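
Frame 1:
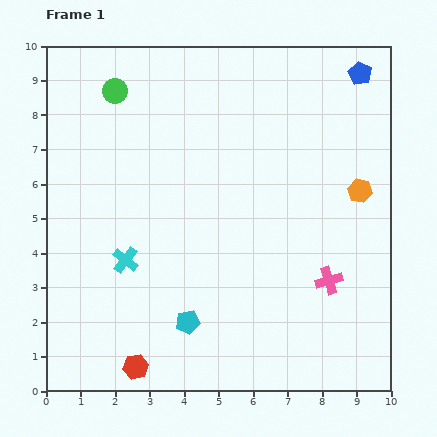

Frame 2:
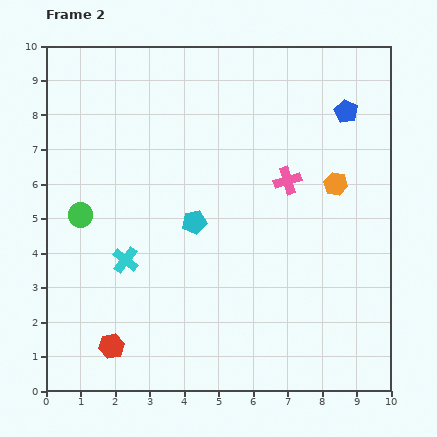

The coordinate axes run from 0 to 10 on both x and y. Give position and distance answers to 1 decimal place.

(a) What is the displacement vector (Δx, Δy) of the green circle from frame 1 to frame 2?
(-1.0, -3.6)

The green circle was at (2.0, 8.7) in frame 1 and (1.0, 5.1) in frame 2.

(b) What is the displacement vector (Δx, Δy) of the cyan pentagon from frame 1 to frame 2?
(0.2, 2.9)

The cyan pentagon was at (4.1, 2.0) in frame 1 and (4.3, 4.9) in frame 2.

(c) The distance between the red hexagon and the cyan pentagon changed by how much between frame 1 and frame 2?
+2.3

Distance in frame 1: 2.0. Distance in frame 2: 4.3.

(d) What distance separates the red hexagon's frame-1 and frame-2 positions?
0.9

The red hexagon moved from (2.6, 0.7) to (1.9, 1.3), a distance of √(0.7² + 0.6²) ≈ 0.9.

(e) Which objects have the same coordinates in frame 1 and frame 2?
the cyan cross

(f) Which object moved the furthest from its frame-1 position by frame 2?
the green circle

(moved 3.7; next 3.1)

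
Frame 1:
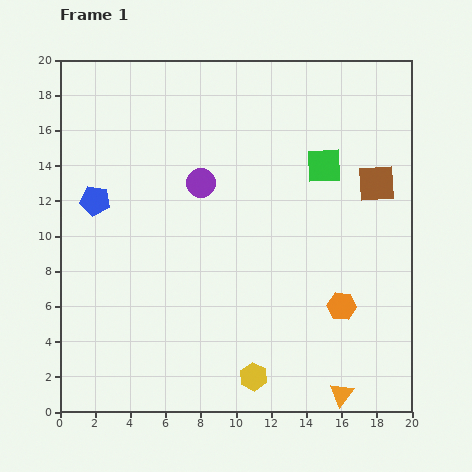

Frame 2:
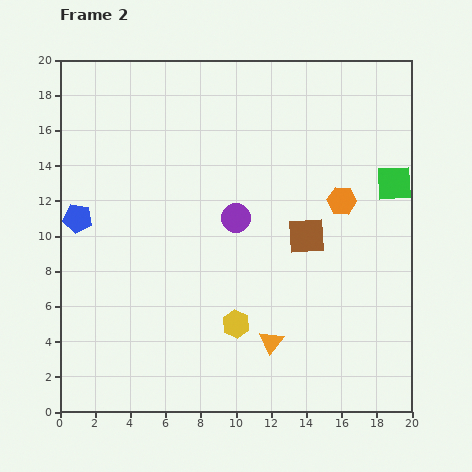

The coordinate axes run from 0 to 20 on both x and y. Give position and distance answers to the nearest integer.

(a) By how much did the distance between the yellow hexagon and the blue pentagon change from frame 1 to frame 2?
-2

Distance in frame 1: 13. Distance in frame 2: 11.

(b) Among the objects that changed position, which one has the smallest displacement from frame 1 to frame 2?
the blue pentagon

(moved 1)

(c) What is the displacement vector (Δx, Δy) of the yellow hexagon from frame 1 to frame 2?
(-1, 3)

The yellow hexagon was at (11, 2) in frame 1 and (10, 5) in frame 2.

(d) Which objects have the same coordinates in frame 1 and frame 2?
none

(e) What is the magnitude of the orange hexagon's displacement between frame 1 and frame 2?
6

The orange hexagon moved from (16, 6) to (16, 12), a distance of √(0² + 6²) ≈ 6.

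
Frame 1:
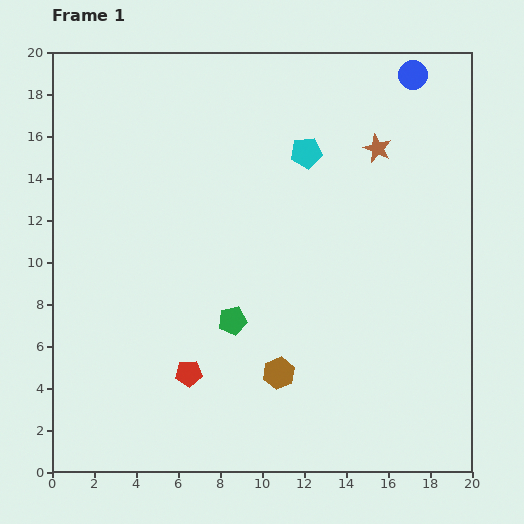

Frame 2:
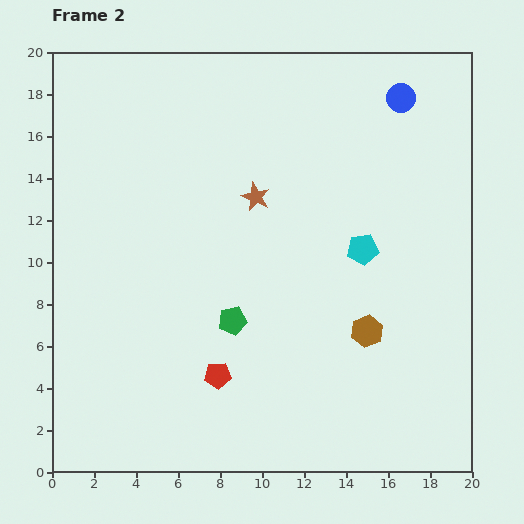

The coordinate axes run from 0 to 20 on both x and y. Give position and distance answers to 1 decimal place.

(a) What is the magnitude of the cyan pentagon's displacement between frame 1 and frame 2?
5.3

The cyan pentagon moved from (12.1, 15.2) to (14.8, 10.6), a distance of √(2.7² + 4.6²) ≈ 5.3.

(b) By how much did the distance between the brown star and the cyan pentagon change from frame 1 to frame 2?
+2.3

Distance in frame 1: 3.4. Distance in frame 2: 5.7.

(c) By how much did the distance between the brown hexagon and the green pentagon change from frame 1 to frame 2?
+3.1

Distance in frame 1: 3.3. Distance in frame 2: 6.4.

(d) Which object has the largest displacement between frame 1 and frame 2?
the brown star

(moved 6.2; next 5.3)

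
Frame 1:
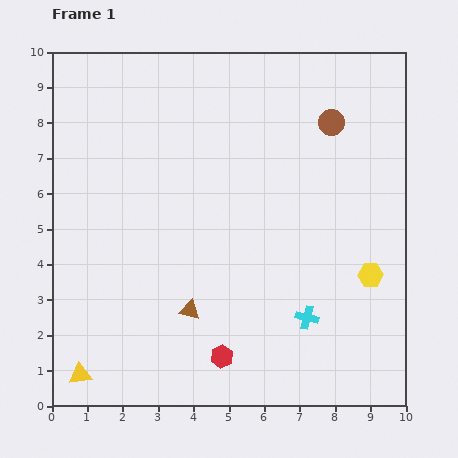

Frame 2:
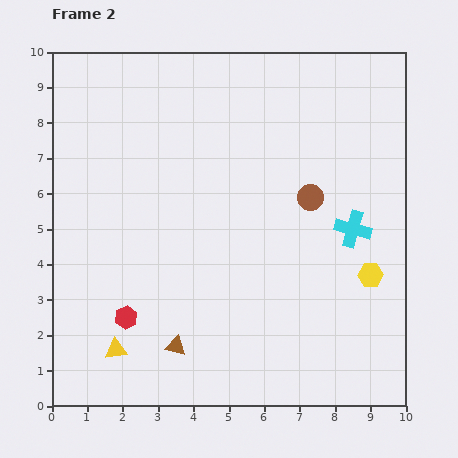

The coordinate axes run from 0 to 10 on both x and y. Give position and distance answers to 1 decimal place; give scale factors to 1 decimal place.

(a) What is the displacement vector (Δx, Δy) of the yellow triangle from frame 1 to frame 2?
(1.0, 0.7)

The yellow triangle was at (0.8, 0.9) in frame 1 and (1.8, 1.6) in frame 2.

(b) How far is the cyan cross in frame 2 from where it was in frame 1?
2.8

The cyan cross moved from (7.2, 2.5) to (8.5, 5.0), a distance of √(1.3² + 2.5²) ≈ 2.8.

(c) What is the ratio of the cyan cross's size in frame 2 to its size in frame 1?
1.6×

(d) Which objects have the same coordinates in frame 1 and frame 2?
the yellow hexagon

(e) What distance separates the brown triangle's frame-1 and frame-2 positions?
1.1

The brown triangle moved from (3.9, 2.7) to (3.5, 1.7), a distance of √(0.4² + 1.0²) ≈ 1.1.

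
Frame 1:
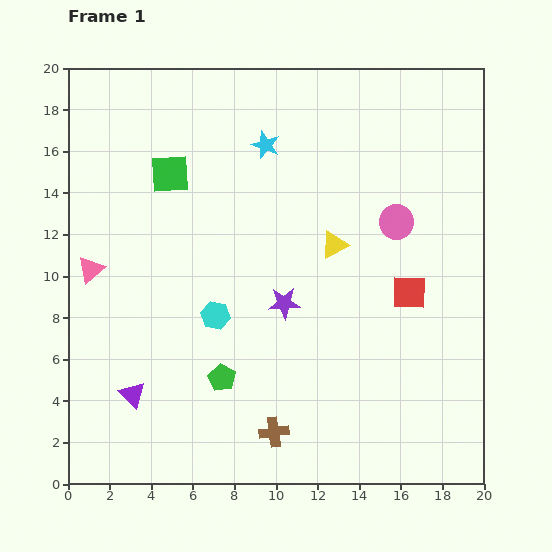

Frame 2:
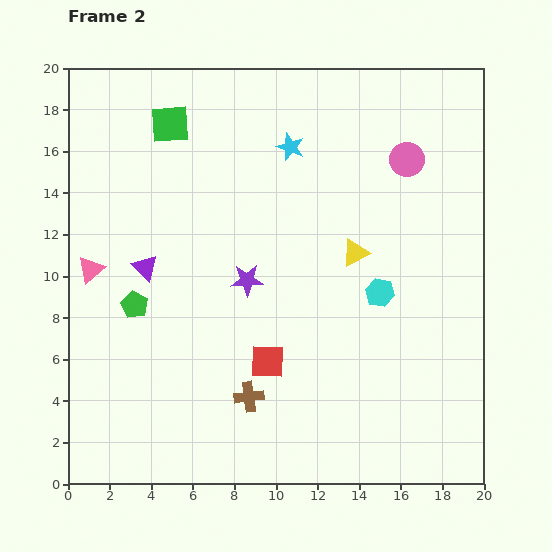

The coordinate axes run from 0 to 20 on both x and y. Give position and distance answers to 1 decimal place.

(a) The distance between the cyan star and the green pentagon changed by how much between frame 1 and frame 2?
-0.7

Distance in frame 1: 11.4. Distance in frame 2: 10.7.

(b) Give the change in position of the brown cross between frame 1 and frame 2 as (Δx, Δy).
(-1.2, 1.7)

The brown cross was at (9.9, 2.5) in frame 1 and (8.7, 4.2) in frame 2.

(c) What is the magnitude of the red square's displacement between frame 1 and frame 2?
7.6

The red square moved from (16.4, 9.2) to (9.6, 5.9), a distance of √(6.8² + 3.3²) ≈ 7.6.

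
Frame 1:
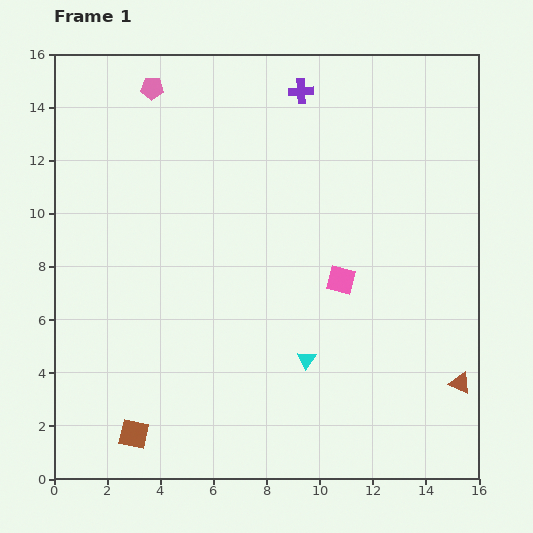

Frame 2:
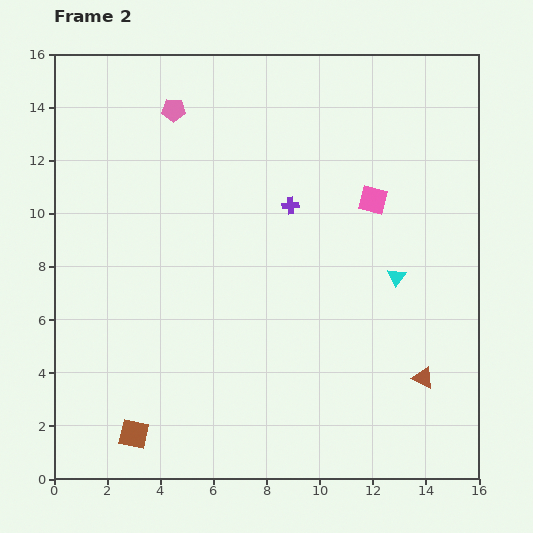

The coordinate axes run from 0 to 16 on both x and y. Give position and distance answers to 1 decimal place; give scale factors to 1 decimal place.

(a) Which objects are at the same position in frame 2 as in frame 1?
the brown square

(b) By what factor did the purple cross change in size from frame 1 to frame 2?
0.7×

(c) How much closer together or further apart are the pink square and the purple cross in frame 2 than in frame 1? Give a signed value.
-4.2

Distance in frame 1: 7.3. Distance in frame 2: 3.1.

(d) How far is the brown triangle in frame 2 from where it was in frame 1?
1.4

The brown triangle moved from (15.3, 3.6) to (13.9, 3.8), a distance of √(1.4² + 0.2²) ≈ 1.4.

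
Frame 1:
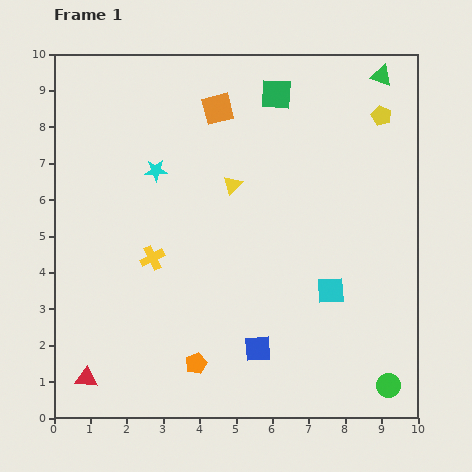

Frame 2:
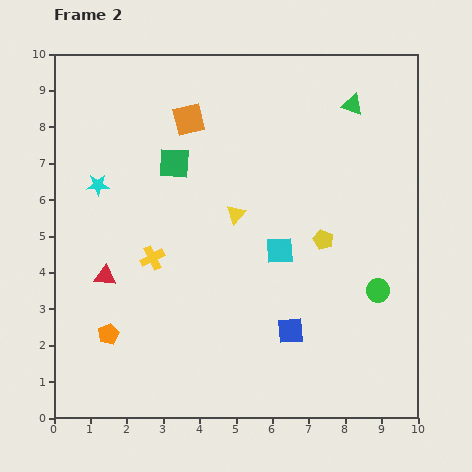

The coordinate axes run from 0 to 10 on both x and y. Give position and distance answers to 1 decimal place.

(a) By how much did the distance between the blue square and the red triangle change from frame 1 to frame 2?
+0.5

Distance in frame 1: 4.8. Distance in frame 2: 5.3.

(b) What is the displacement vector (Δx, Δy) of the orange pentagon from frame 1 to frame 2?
(-2.4, 0.8)

The orange pentagon was at (3.9, 1.5) in frame 1 and (1.5, 2.3) in frame 2.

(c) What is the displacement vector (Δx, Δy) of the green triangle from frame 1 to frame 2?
(-0.8, -0.8)

The green triangle was at (9.0, 9.4) in frame 1 and (8.2, 8.6) in frame 2.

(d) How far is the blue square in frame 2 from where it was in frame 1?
1.0

The blue square moved from (5.6, 1.9) to (6.5, 2.4), a distance of √(0.9² + 0.5²) ≈ 1.0.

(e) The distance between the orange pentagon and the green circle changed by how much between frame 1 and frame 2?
+2.2

Distance in frame 1: 5.3. Distance in frame 2: 7.5.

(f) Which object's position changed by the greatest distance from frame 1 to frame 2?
the yellow pentagon

(moved 3.8; next 3.4)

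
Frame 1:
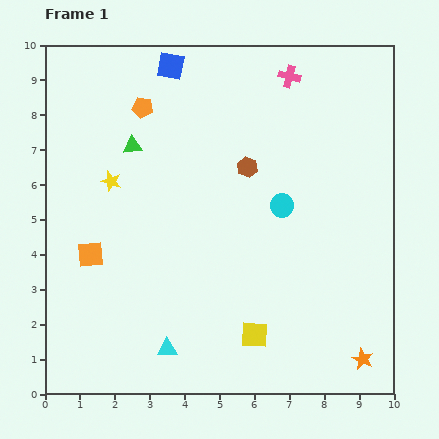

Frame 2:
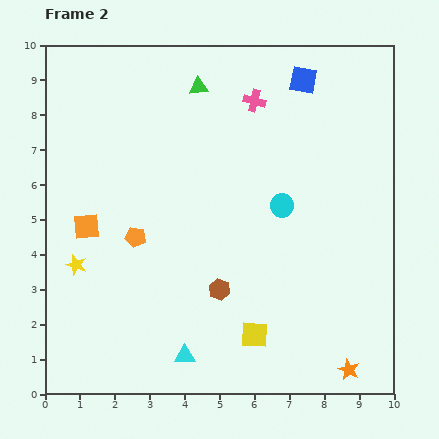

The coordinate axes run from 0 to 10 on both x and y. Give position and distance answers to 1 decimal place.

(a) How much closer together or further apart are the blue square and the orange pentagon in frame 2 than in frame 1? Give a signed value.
+5.2

Distance in frame 1: 1.4. Distance in frame 2: 6.6.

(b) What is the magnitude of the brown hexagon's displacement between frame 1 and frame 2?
3.6

The brown hexagon moved from (5.8, 6.5) to (5.0, 3.0), a distance of √(0.8² + 3.5²) ≈ 3.6.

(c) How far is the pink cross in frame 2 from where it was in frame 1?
1.2

The pink cross moved from (7.0, 9.1) to (6.0, 8.4), a distance of √(1.0² + 0.7²) ≈ 1.2.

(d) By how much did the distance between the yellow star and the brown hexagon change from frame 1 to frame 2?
+0.3

Distance in frame 1: 3.9. Distance in frame 2: 4.2.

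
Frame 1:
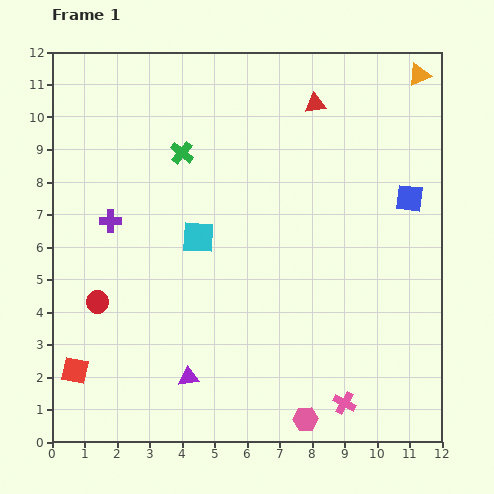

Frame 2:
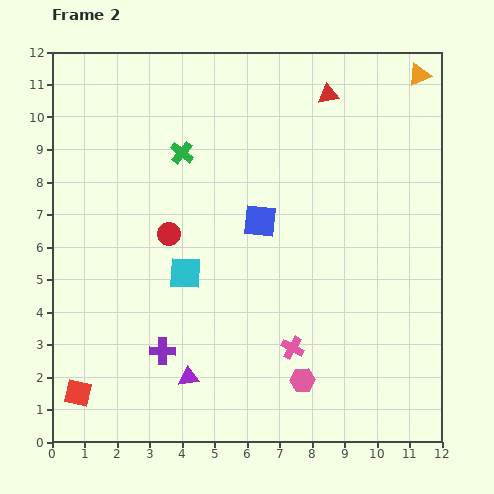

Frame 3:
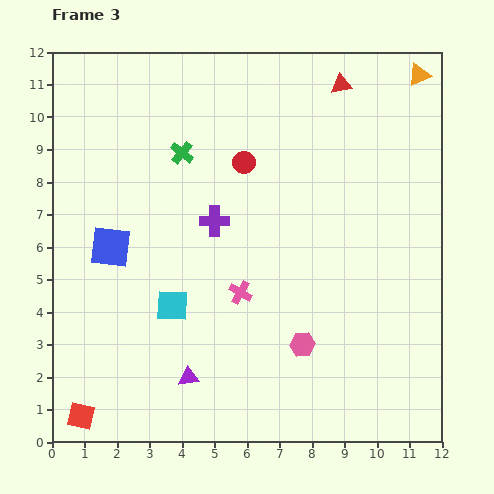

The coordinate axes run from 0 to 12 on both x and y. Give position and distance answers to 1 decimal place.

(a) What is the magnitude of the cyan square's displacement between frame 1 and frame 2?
1.2

The cyan square moved from (4.5, 6.3) to (4.1, 5.2), a distance of √(0.4² + 1.1²) ≈ 1.2.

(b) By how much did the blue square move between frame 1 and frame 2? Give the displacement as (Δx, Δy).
(-4.6, -0.7)

The blue square was at (11.0, 7.5) in frame 1 and (6.4, 6.8) in frame 2.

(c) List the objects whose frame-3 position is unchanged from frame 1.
the purple triangle, the orange triangle, the green cross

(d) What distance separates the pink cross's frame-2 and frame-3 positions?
2.3

The pink cross moved from (7.4, 2.9) to (5.8, 4.6), a distance of √(1.6² + 1.7²) ≈ 2.3.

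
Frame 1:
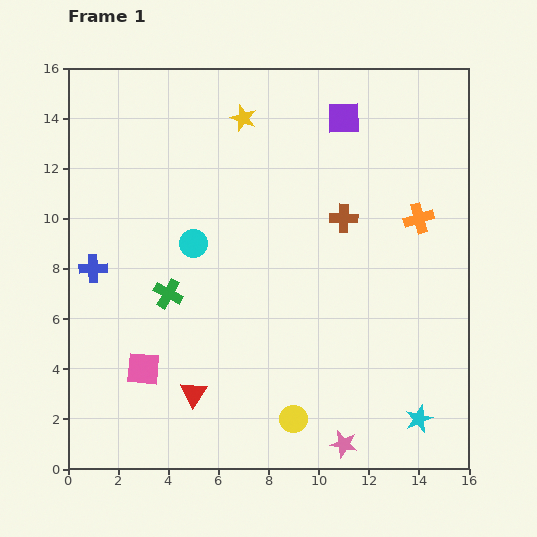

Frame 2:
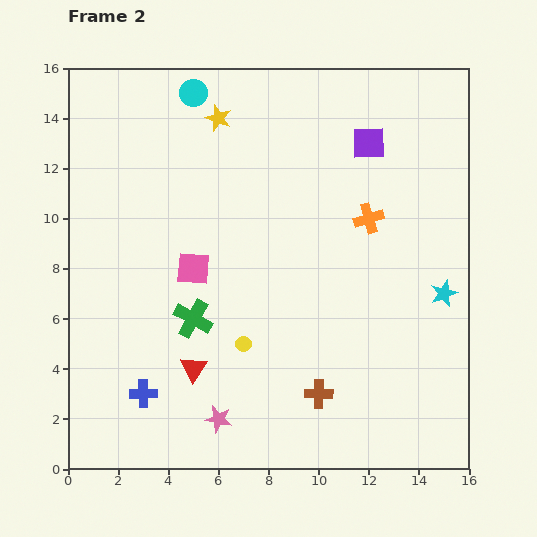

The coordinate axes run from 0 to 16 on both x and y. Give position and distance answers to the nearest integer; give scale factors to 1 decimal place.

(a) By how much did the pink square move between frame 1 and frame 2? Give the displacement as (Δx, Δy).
(2, 4)

The pink square was at (3, 4) in frame 1 and (5, 8) in frame 2.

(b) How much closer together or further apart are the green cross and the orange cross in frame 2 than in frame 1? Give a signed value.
-2

Distance in frame 1: 10. Distance in frame 2: 8.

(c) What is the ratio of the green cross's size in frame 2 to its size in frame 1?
1.3×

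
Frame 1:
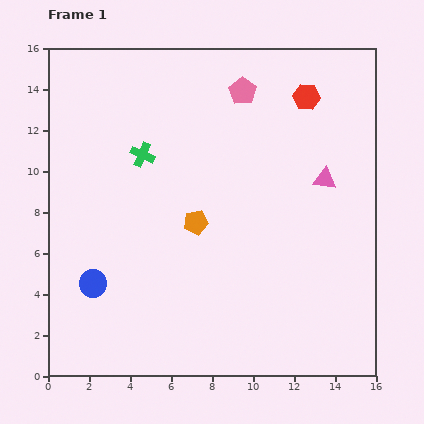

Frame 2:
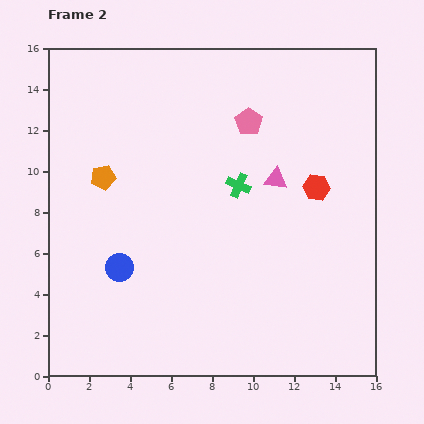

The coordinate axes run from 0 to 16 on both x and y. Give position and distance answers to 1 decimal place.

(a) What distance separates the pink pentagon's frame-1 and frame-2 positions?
1.5

The pink pentagon moved from (9.5, 13.9) to (9.8, 12.4), a distance of √(0.3² + 1.5²) ≈ 1.5.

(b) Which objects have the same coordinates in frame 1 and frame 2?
none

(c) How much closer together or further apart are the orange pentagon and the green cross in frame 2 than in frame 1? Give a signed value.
+2.4

Distance in frame 1: 4.2. Distance in frame 2: 6.6.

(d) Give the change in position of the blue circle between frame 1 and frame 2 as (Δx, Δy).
(1.3, 0.8)

The blue circle was at (2.2, 4.5) in frame 1 and (3.5, 5.3) in frame 2.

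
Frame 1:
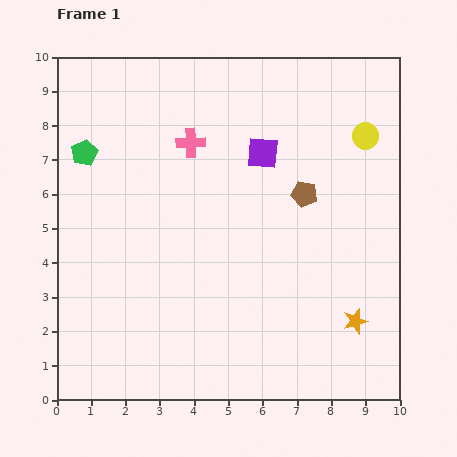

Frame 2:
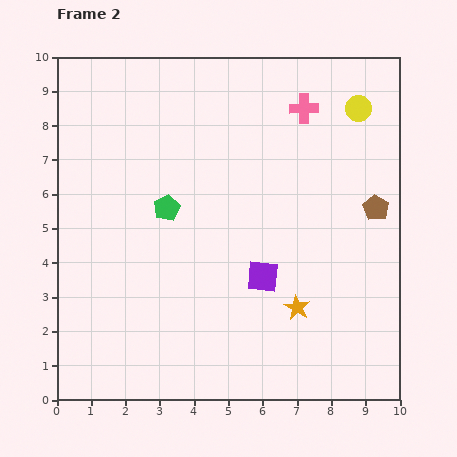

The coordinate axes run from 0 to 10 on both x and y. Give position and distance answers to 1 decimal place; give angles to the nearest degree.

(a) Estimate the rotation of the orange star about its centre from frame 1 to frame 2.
27° counter-clockwise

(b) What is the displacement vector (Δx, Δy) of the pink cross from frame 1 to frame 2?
(3.3, 1.0)

The pink cross was at (3.9, 7.5) in frame 1 and (7.2, 8.5) in frame 2.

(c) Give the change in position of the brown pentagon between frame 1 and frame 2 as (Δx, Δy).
(2.1, -0.4)

The brown pentagon was at (7.2, 6.0) in frame 1 and (9.3, 5.6) in frame 2.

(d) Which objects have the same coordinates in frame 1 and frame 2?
none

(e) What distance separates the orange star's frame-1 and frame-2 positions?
1.7

The orange star moved from (8.7, 2.3) to (7.0, 2.7), a distance of √(1.7² + 0.4²) ≈ 1.7.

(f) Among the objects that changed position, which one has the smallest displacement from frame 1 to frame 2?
the yellow circle

(moved 0.8)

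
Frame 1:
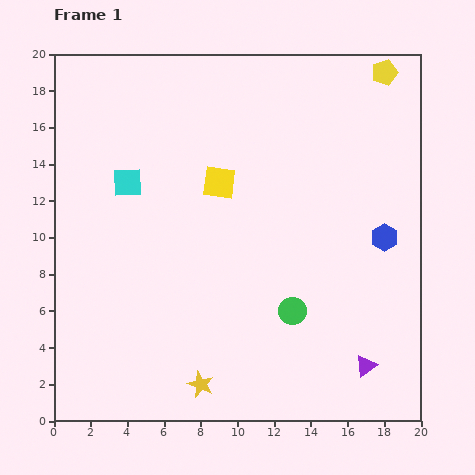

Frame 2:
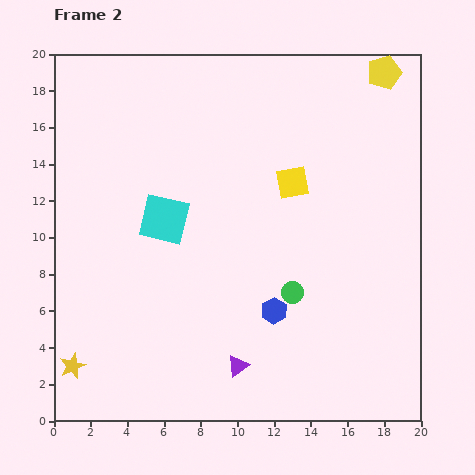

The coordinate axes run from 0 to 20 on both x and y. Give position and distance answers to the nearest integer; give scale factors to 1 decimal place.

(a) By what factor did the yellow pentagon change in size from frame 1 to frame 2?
1.3×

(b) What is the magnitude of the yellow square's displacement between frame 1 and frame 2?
4

The yellow square moved from (9, 13) to (13, 13), a distance of √(4² + 0²) ≈ 4.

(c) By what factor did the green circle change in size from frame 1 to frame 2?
0.8×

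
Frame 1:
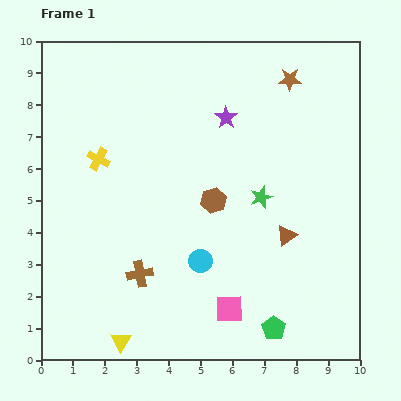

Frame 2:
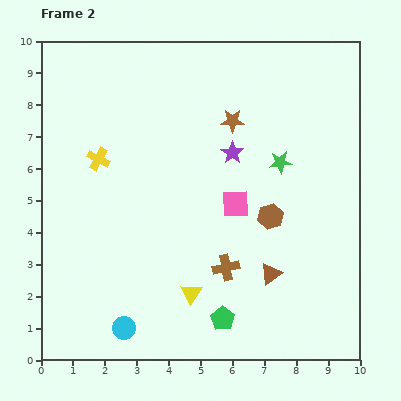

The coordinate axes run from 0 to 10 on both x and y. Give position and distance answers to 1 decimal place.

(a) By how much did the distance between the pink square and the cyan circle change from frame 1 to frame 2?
+3.5

Distance in frame 1: 1.7. Distance in frame 2: 5.2.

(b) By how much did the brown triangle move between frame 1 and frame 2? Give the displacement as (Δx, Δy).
(-0.5, -1.2)

The brown triangle was at (7.7, 3.9) in frame 1 and (7.2, 2.7) in frame 2.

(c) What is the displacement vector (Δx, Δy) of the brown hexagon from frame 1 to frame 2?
(1.8, -0.5)

The brown hexagon was at (5.4, 5.0) in frame 1 and (7.2, 4.5) in frame 2.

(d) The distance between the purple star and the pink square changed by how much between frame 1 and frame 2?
-4.4

Distance in frame 1: 6.0. Distance in frame 2: 1.6.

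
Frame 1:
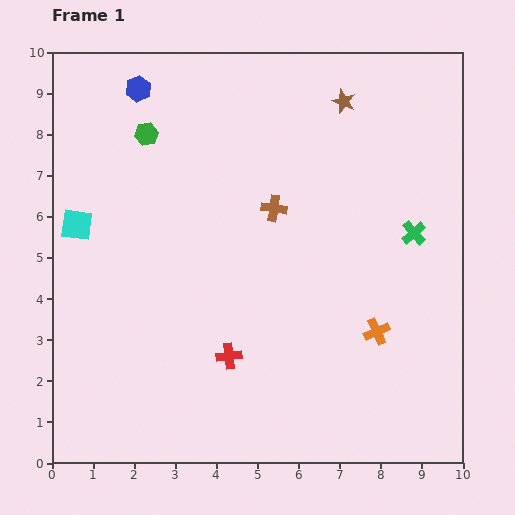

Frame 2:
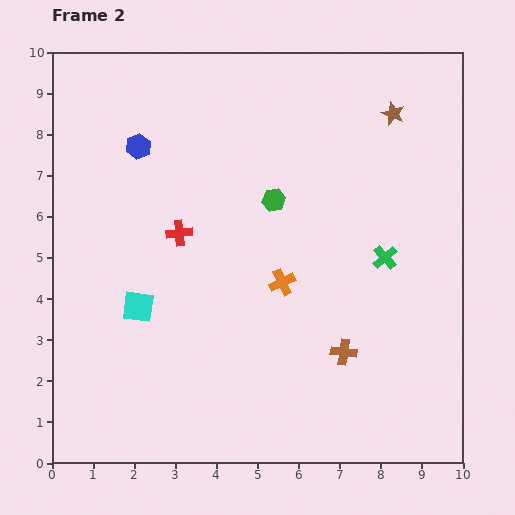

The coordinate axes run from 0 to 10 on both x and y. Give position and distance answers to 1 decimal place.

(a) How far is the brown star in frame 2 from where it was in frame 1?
1.2

The brown star moved from (7.1, 8.8) to (8.3, 8.5), a distance of √(1.2² + 0.3²) ≈ 1.2.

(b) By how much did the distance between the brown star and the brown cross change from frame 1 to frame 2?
+2.8

Distance in frame 1: 3.1. Distance in frame 2: 5.9.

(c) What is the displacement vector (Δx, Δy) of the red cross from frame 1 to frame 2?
(-1.2, 3.0)

The red cross was at (4.3, 2.6) in frame 1 and (3.1, 5.6) in frame 2.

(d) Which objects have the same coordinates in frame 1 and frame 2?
none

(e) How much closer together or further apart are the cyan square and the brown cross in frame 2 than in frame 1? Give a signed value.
+0.3

Distance in frame 1: 4.8. Distance in frame 2: 5.1.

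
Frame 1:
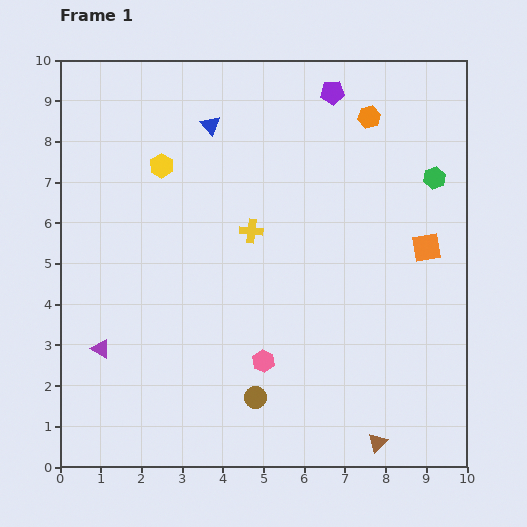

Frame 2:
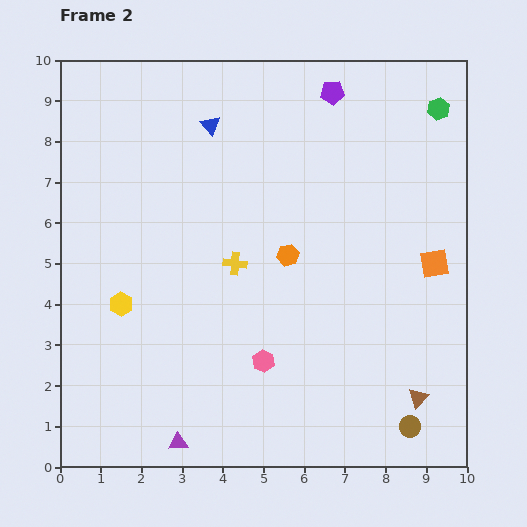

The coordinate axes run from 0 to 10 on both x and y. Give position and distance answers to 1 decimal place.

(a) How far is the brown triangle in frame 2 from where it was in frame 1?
1.5

The brown triangle moved from (7.8, 0.6) to (8.8, 1.7), a distance of √(1.0² + 1.1²) ≈ 1.5.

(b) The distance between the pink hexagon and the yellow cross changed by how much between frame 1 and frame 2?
-0.7

Distance in frame 1: 3.2. Distance in frame 2: 2.5.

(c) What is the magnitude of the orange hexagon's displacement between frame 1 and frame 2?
3.9

The orange hexagon moved from (7.6, 8.6) to (5.6, 5.2), a distance of √(2.0² + 3.4²) ≈ 3.9.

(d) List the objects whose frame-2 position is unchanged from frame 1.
the blue triangle, the purple pentagon, the pink hexagon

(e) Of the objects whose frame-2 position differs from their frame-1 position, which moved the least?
the orange square

(moved 0.4)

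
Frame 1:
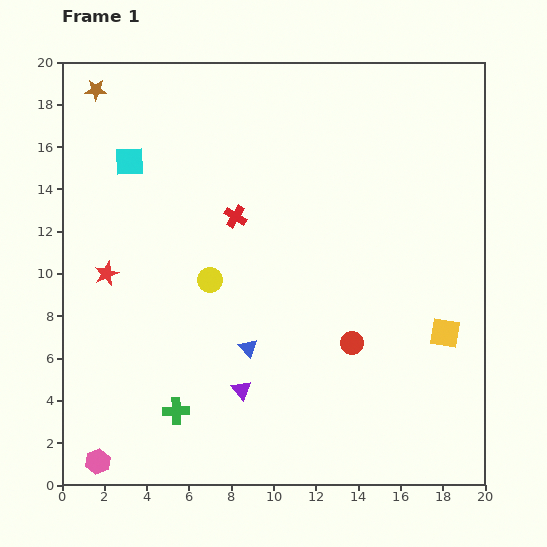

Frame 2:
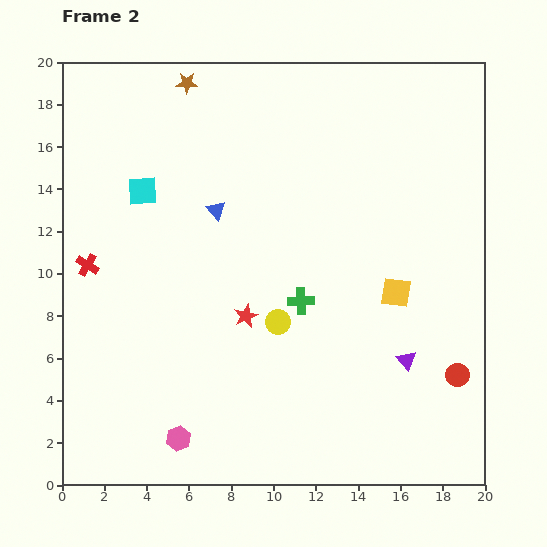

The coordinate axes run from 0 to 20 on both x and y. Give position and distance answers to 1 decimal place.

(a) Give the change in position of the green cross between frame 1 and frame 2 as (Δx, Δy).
(5.9, 5.2)

The green cross was at (5.4, 3.5) in frame 1 and (11.3, 8.7) in frame 2.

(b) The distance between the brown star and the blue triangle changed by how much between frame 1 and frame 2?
-8.0

Distance in frame 1: 14.2. Distance in frame 2: 6.2.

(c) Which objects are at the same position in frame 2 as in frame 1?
none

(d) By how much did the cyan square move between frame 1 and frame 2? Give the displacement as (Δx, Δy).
(0.6, -1.4)

The cyan square was at (3.2, 15.3) in frame 1 and (3.8, 13.9) in frame 2.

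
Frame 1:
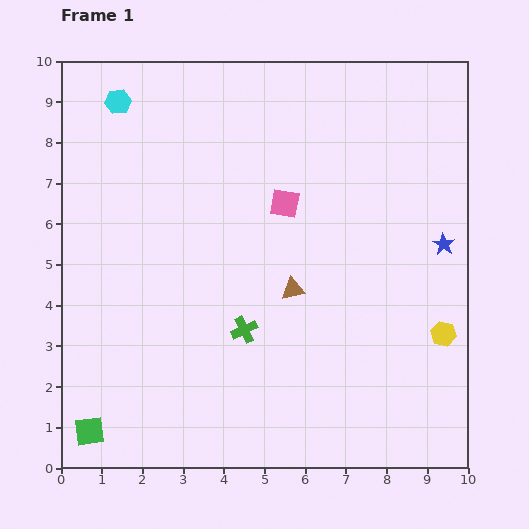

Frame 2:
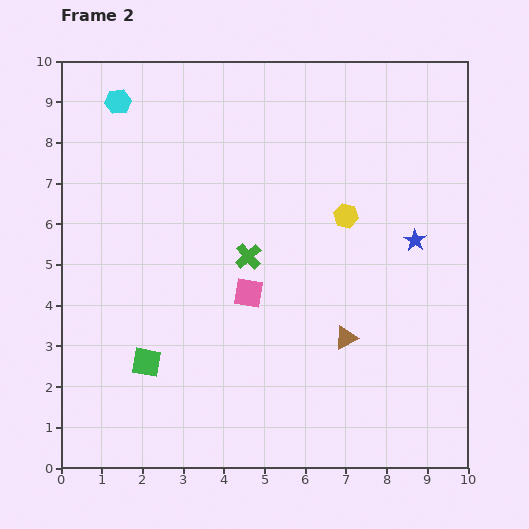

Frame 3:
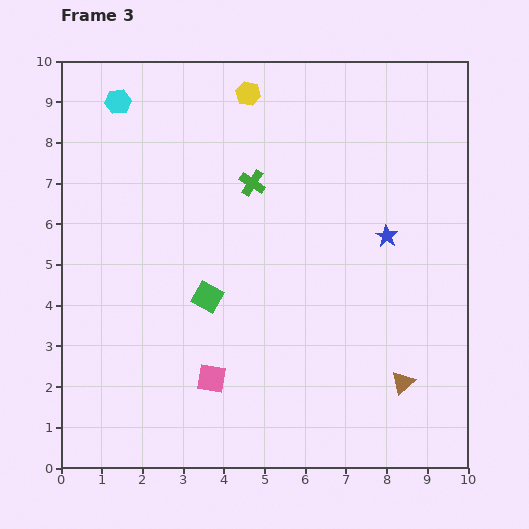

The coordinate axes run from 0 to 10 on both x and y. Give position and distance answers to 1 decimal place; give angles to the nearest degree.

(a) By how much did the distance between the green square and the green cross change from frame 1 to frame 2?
-0.9

Distance in frame 1: 4.5. Distance in frame 2: 3.6.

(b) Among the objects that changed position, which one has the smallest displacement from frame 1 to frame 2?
the blue star

(moved 0.7)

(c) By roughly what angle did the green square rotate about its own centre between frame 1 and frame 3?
37° clockwise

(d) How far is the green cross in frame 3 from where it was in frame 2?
1.8

The green cross moved from (4.6, 5.2) to (4.7, 7.0), a distance of √(0.1² + 1.8²) ≈ 1.8.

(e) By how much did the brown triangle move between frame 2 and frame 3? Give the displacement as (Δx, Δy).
(1.4, -1.1)

The brown triangle was at (7.0, 3.2) in frame 2 and (8.4, 2.1) in frame 3.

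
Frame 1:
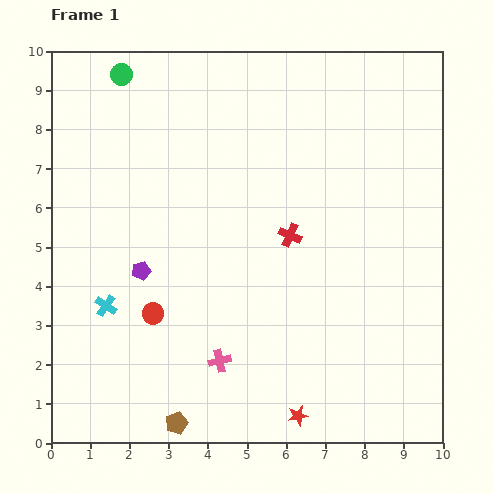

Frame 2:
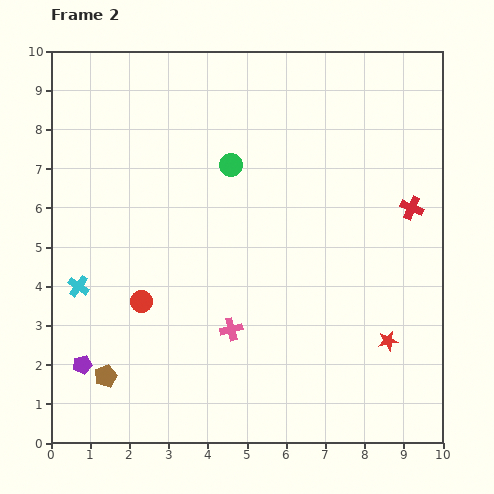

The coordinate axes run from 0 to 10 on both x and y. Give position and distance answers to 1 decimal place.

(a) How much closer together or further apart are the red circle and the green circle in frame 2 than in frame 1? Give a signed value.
-2.0

Distance in frame 1: 6.2. Distance in frame 2: 4.2.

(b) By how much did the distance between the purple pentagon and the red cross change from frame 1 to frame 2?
+5.4

Distance in frame 1: 3.9. Distance in frame 2: 9.3.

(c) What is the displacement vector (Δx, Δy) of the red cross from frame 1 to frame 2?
(3.1, 0.7)

The red cross was at (6.1, 5.3) in frame 1 and (9.2, 6.0) in frame 2.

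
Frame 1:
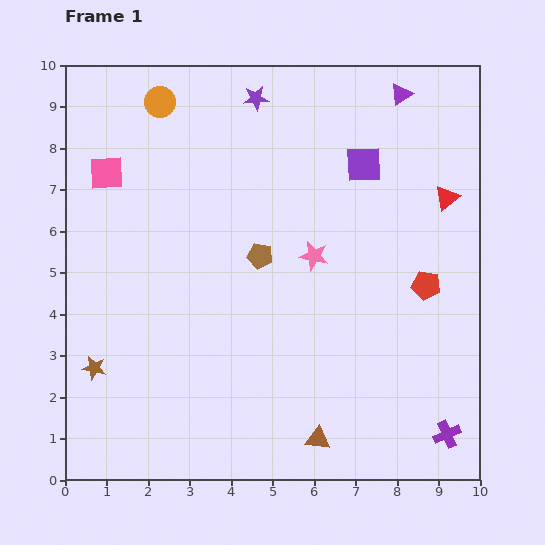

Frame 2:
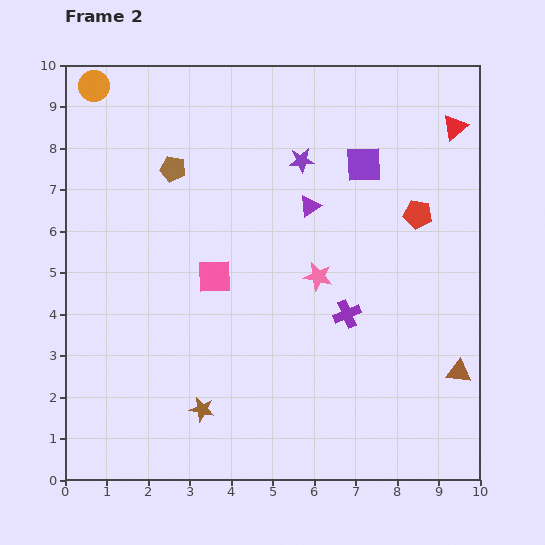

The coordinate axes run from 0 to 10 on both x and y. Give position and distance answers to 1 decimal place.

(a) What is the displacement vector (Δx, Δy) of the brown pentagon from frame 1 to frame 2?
(-2.1, 2.1)

The brown pentagon was at (4.7, 5.4) in frame 1 and (2.6, 7.5) in frame 2.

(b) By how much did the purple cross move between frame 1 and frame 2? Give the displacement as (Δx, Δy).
(-2.4, 2.9)

The purple cross was at (9.2, 1.1) in frame 1 and (6.8, 4.0) in frame 2.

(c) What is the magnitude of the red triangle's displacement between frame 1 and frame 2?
1.7

The red triangle moved from (9.2, 6.8) to (9.4, 8.5), a distance of √(0.2² + 1.7²) ≈ 1.7.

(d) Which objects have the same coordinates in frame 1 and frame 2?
the purple square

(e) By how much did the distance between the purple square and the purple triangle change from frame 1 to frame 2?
-0.3

Distance in frame 1: 1.9. Distance in frame 2: 1.6.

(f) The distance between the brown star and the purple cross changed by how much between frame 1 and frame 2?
-4.4

Distance in frame 1: 8.6. Distance in frame 2: 4.2.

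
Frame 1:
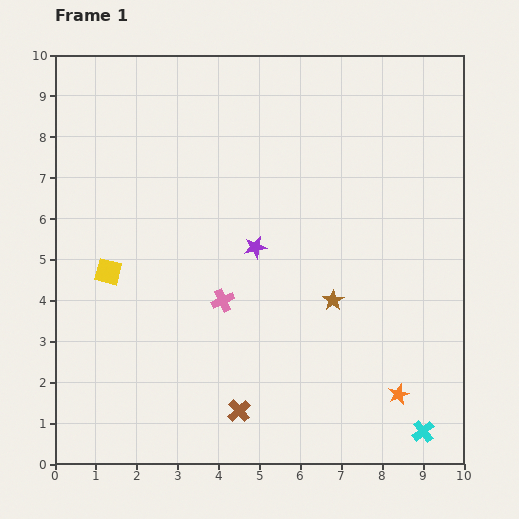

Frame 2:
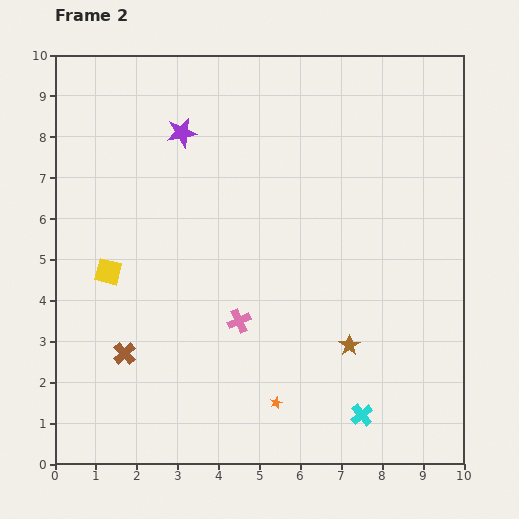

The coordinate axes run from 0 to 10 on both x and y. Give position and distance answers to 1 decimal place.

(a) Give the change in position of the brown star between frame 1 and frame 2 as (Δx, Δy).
(0.4, -1.1)

The brown star was at (6.8, 4.0) in frame 1 and (7.2, 2.9) in frame 2.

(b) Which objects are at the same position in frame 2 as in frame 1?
the yellow square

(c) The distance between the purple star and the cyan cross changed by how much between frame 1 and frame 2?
+2.1

Distance in frame 1: 6.1. Distance in frame 2: 8.2.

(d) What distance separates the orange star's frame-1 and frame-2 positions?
3.0

The orange star moved from (8.4, 1.7) to (5.4, 1.5), a distance of √(3.0² + 0.2²) ≈ 3.0.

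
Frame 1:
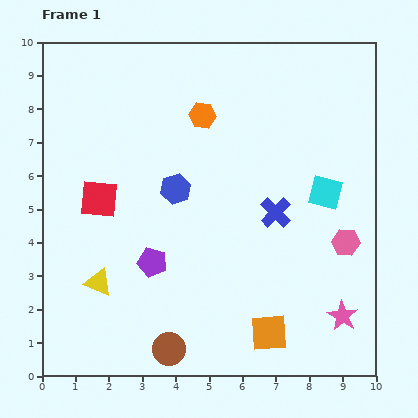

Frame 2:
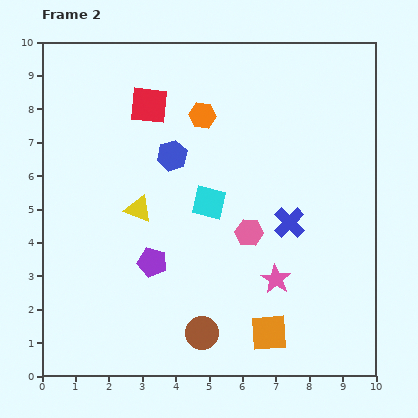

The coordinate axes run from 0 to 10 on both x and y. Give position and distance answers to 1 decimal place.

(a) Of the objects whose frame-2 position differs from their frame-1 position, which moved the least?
the blue cross

(moved 0.5)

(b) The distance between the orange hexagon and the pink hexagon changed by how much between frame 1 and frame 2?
-1.9

Distance in frame 1: 5.7. Distance in frame 2: 3.8.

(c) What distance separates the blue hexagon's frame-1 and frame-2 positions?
1.0

The blue hexagon moved from (4.0, 5.6) to (3.9, 6.6), a distance of √(0.1² + 1.0²) ≈ 1.0.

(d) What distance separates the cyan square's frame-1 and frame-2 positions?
3.5

The cyan square moved from (8.5, 5.5) to (5.0, 5.2), a distance of √(3.5² + 0.3²) ≈ 3.5.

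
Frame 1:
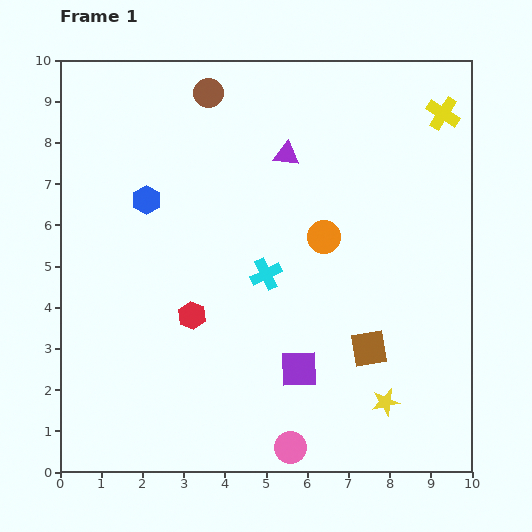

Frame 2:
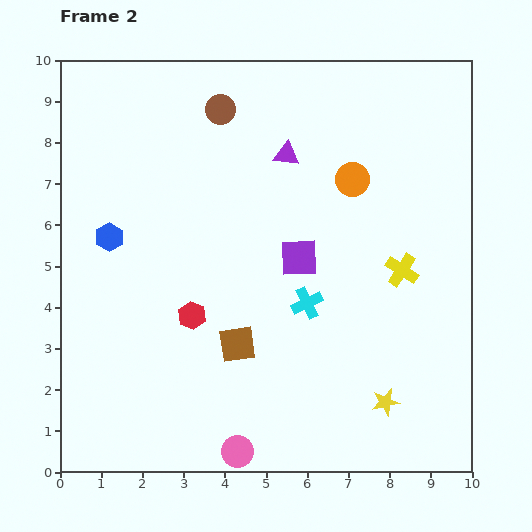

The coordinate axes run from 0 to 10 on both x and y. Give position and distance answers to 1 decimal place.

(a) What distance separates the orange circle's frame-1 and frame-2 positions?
1.6

The orange circle moved from (6.4, 5.7) to (7.1, 7.1), a distance of √(0.7² + 1.4²) ≈ 1.6.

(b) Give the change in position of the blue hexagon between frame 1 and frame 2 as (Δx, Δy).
(-0.9, -0.9)

The blue hexagon was at (2.1, 6.6) in frame 1 and (1.2, 5.7) in frame 2.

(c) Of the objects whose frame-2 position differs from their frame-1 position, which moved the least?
the brown circle

(moved 0.5)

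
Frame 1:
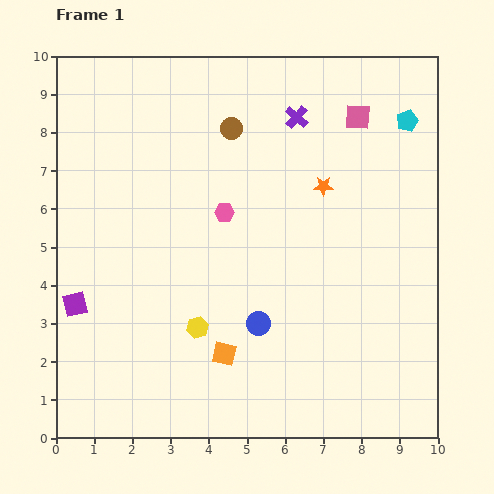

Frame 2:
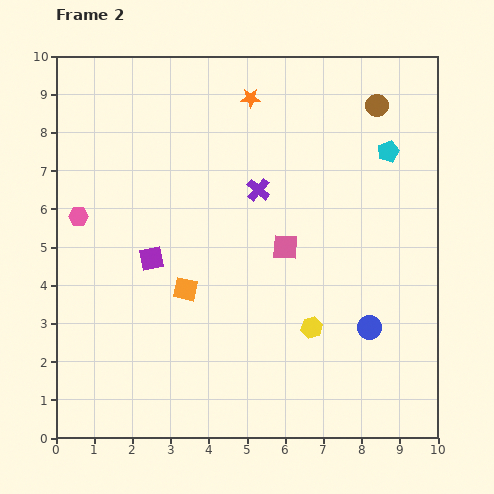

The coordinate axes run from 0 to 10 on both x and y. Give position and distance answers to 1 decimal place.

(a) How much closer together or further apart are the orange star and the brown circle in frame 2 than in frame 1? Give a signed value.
+0.5

Distance in frame 1: 2.8. Distance in frame 2: 3.3.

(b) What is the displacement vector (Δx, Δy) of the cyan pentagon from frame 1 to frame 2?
(-0.5, -0.8)

The cyan pentagon was at (9.2, 8.3) in frame 1 and (8.7, 7.5) in frame 2.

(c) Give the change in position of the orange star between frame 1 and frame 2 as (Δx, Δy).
(-1.9, 2.3)

The orange star was at (7.0, 6.6) in frame 1 and (5.1, 8.9) in frame 2.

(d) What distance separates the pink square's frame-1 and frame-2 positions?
3.9

The pink square moved from (7.9, 8.4) to (6.0, 5.0), a distance of √(1.9² + 3.4²) ≈ 3.9.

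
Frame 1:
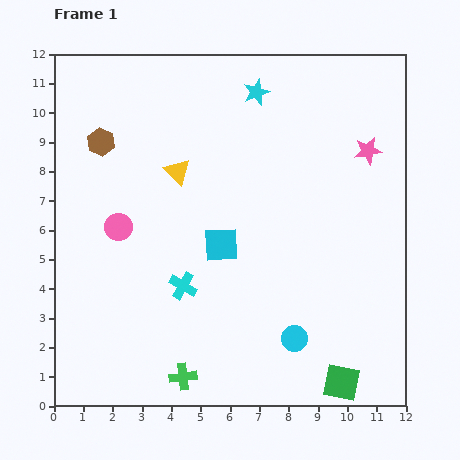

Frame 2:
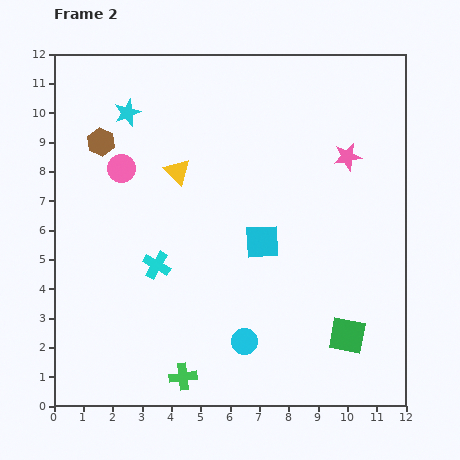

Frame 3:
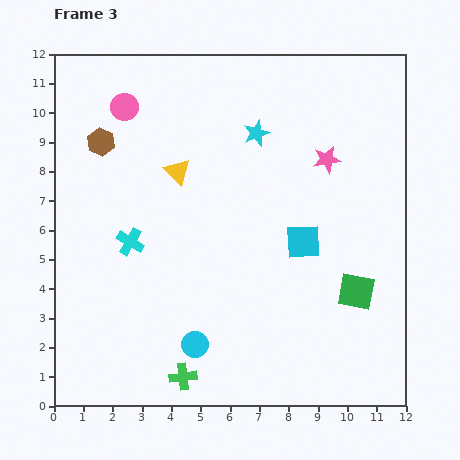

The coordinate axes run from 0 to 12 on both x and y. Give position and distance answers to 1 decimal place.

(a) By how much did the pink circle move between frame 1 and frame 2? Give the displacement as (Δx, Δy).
(0.1, 2.0)

The pink circle was at (2.2, 6.1) in frame 1 and (2.3, 8.1) in frame 2.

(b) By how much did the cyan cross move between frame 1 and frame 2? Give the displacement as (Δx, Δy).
(-0.9, 0.7)

The cyan cross was at (4.4, 4.1) in frame 1 and (3.5, 4.8) in frame 2.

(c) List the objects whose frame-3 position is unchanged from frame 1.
the brown hexagon, the green cross, the yellow triangle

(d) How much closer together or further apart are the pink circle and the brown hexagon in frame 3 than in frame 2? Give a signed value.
+0.3

Distance in frame 2: 1.1. Distance in frame 3: 1.4.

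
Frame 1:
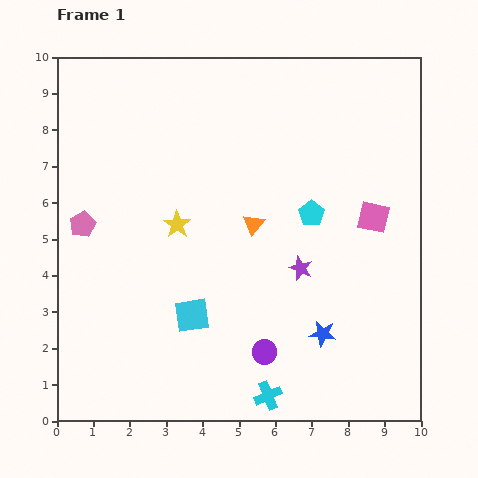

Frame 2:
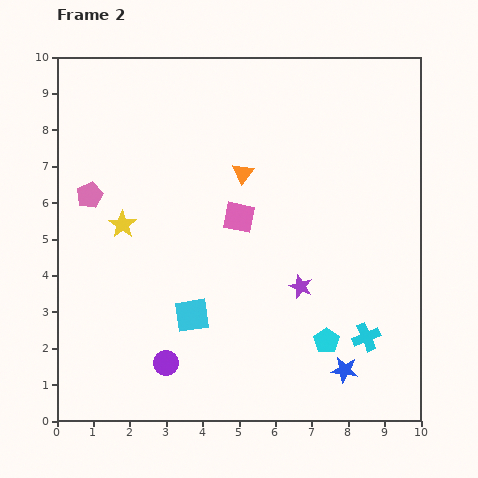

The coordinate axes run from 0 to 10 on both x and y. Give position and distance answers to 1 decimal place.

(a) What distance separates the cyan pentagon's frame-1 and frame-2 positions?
3.5

The cyan pentagon moved from (7.0, 5.7) to (7.4, 2.2), a distance of √(0.4² + 3.5²) ≈ 3.5.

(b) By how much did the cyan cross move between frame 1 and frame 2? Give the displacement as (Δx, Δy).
(2.7, 1.6)

The cyan cross was at (5.8, 0.7) in frame 1 and (8.5, 2.3) in frame 2.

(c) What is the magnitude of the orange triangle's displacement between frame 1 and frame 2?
1.4

The orange triangle moved from (5.4, 5.4) to (5.1, 6.8), a distance of √(0.3² + 1.4²) ≈ 1.4.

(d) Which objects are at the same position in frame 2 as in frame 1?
the cyan square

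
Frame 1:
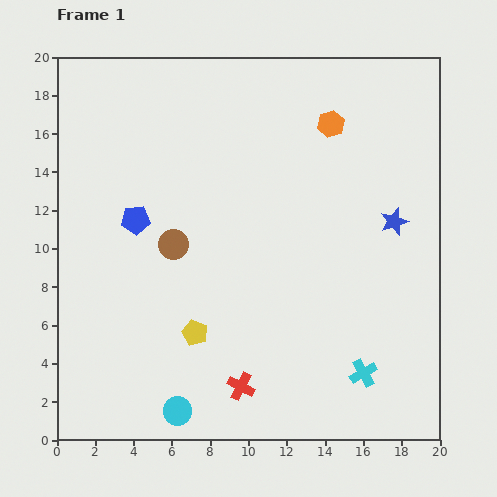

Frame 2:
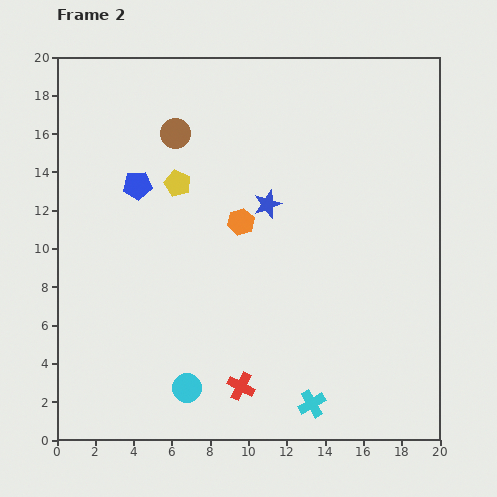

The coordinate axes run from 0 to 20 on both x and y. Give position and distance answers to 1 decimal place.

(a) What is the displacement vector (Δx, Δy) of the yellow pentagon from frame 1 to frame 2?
(-0.9, 7.8)

The yellow pentagon was at (7.2, 5.6) in frame 1 and (6.3, 13.4) in frame 2.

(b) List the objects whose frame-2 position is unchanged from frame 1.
the red cross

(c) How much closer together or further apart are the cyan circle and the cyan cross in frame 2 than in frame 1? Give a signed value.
-3.4

Distance in frame 1: 9.9. Distance in frame 2: 6.5.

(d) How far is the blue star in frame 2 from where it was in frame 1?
6.7

The blue star moved from (17.6, 11.4) to (11.0, 12.3), a distance of √(6.6² + 0.9²) ≈ 6.7.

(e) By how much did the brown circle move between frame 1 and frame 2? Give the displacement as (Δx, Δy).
(0.1, 5.8)

The brown circle was at (6.1, 10.2) in frame 1 and (6.2, 16.0) in frame 2.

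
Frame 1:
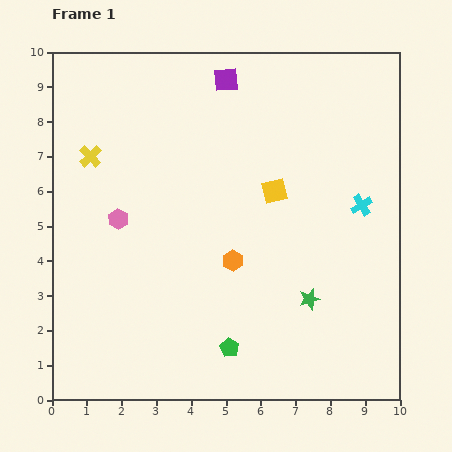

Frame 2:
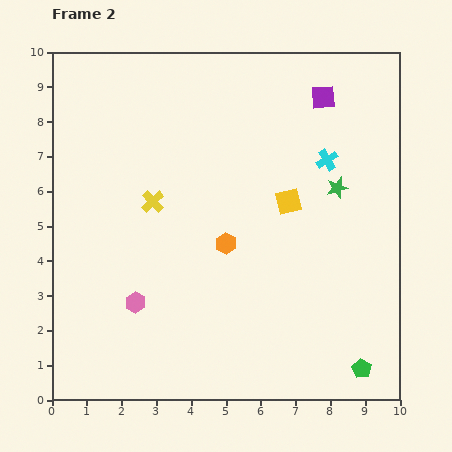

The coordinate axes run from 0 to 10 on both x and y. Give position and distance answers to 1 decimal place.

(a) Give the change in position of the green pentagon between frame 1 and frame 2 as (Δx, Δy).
(3.8, -0.6)

The green pentagon was at (5.1, 1.5) in frame 1 and (8.9, 0.9) in frame 2.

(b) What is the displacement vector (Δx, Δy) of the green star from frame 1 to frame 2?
(0.8, 3.2)

The green star was at (7.4, 2.9) in frame 1 and (8.2, 6.1) in frame 2.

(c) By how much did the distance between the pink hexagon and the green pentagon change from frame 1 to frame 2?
+1.9

Distance in frame 1: 4.9. Distance in frame 2: 6.8.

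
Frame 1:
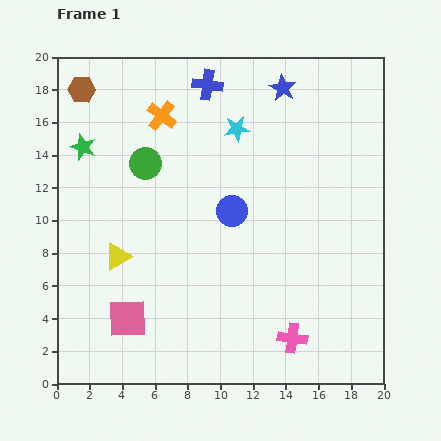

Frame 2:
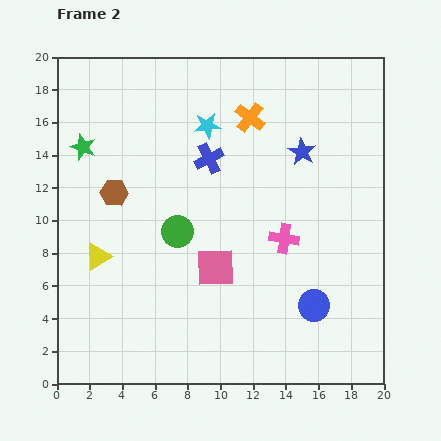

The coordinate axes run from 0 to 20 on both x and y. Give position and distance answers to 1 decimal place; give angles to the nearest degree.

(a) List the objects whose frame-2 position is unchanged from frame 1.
the green star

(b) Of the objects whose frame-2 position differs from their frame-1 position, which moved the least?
the yellow triangle

(moved 1.2)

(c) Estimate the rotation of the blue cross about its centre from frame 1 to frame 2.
35° counter-clockwise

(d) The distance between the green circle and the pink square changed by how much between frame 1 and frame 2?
-6.4

Distance in frame 1: 9.6. Distance in frame 2: 3.2.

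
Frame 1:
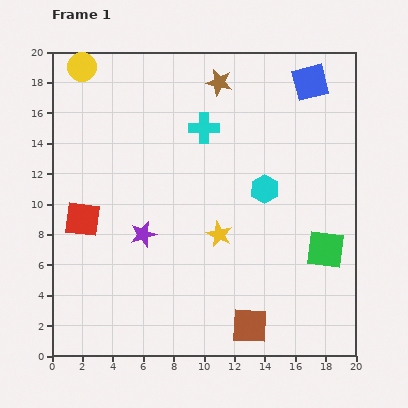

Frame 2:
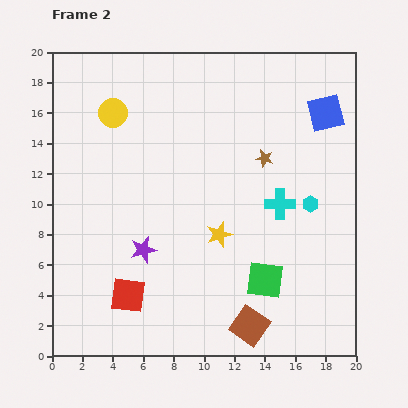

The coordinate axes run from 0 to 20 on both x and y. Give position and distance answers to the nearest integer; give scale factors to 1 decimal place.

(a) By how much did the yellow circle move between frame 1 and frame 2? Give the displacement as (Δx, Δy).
(2, -3)

The yellow circle was at (2, 19) in frame 1 and (4, 16) in frame 2.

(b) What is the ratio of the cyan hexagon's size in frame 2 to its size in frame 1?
0.6×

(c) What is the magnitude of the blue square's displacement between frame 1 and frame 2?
2

The blue square moved from (17, 18) to (18, 16), a distance of √(1² + 2²) ≈ 2.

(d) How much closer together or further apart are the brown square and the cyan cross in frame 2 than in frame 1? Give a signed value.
-5

Distance in frame 1: 13. Distance in frame 2: 8.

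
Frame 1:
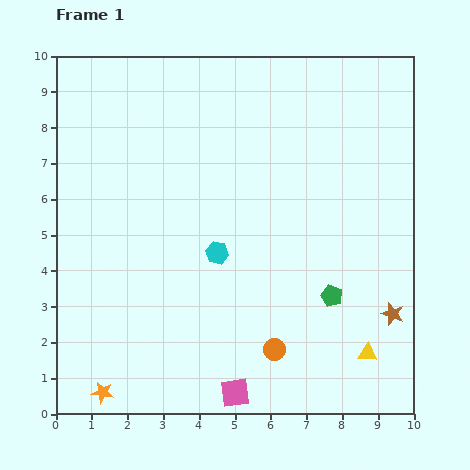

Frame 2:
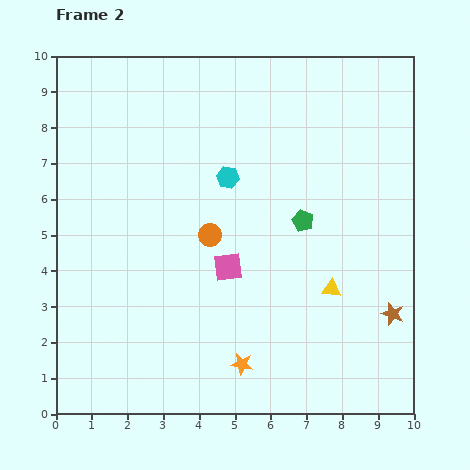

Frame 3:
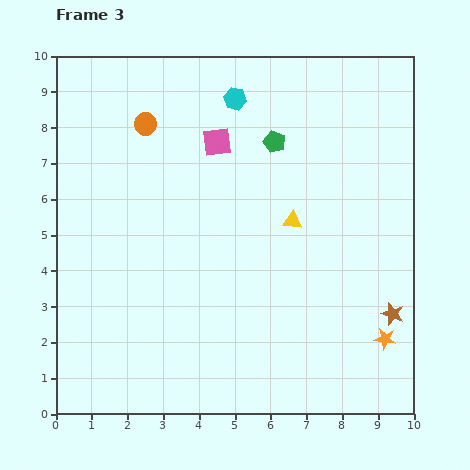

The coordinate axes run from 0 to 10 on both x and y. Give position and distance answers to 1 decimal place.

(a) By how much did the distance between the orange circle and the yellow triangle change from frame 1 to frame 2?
+1.1

Distance in frame 1: 2.6. Distance in frame 2: 3.7.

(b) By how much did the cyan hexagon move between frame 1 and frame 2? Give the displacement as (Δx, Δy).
(0.3, 2.1)

The cyan hexagon was at (4.5, 4.5) in frame 1 and (4.8, 6.6) in frame 2.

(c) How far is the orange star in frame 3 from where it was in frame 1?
8.0

The orange star moved from (1.3, 0.6) to (9.2, 2.1), a distance of √(7.9² + 1.5²) ≈ 8.0.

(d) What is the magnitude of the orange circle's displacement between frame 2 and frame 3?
3.6

The orange circle moved from (4.3, 5.0) to (2.5, 8.1), a distance of √(1.8² + 3.1²) ≈ 3.6.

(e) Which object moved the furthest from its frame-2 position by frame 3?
the orange star

(moved 4.1; next 3.6)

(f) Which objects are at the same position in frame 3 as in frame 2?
the brown star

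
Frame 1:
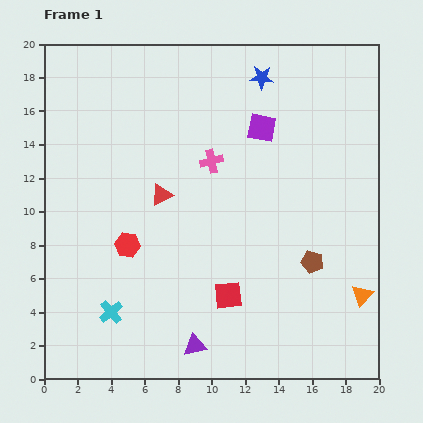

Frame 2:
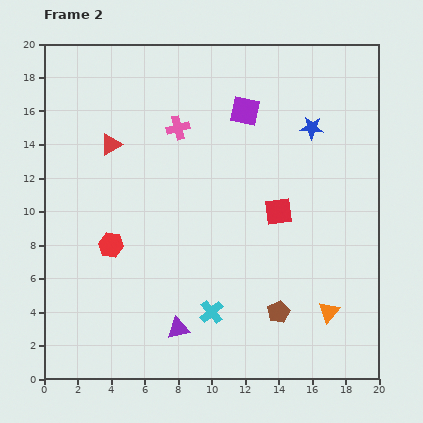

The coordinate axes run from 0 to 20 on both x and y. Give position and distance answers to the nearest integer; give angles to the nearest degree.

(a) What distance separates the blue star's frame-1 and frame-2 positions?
4

The blue star moved from (13, 18) to (16, 15), a distance of √(3² + 3²) ≈ 4.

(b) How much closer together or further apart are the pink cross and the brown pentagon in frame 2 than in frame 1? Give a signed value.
+5

Distance in frame 1: 8. Distance in frame 2: 13.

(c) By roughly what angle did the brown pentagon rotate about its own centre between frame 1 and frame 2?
30° clockwise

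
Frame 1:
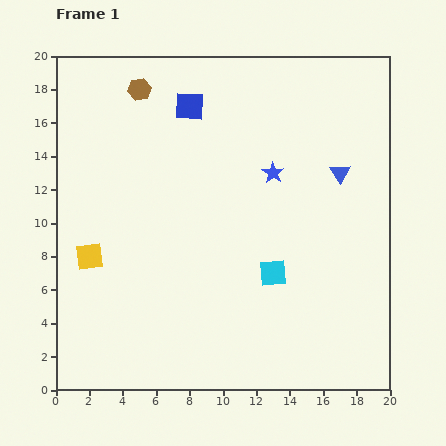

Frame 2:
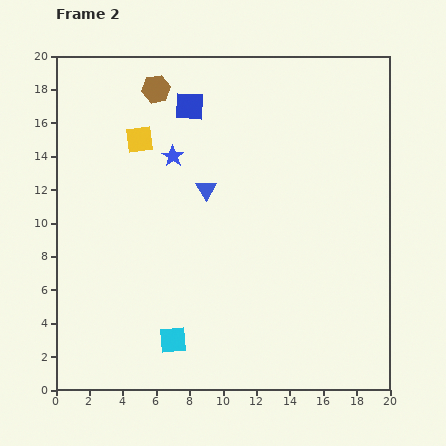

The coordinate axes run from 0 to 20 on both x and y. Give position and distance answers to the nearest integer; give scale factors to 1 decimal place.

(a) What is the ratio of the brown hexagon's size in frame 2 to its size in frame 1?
1.3×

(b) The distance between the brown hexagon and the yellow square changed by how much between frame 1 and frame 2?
-7

Distance in frame 1: 10. Distance in frame 2: 3.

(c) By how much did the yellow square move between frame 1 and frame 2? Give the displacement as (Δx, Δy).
(3, 7)

The yellow square was at (2, 8) in frame 1 and (5, 15) in frame 2.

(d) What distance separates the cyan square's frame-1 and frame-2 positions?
7

The cyan square moved from (13, 7) to (7, 3), a distance of √(6² + 4²) ≈ 7.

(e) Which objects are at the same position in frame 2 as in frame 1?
the blue square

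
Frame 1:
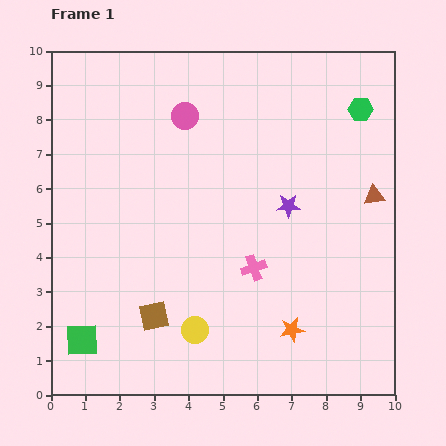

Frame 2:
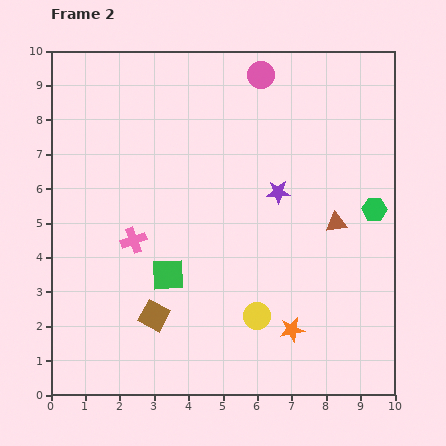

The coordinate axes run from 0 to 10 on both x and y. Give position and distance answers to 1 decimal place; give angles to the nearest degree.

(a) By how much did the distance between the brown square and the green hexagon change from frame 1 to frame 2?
-1.4

Distance in frame 1: 8.5. Distance in frame 2: 7.1.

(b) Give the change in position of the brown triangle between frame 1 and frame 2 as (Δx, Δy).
(-1.1, -0.8)

The brown triangle was at (9.4, 5.8) in frame 1 and (8.3, 5.0) in frame 2.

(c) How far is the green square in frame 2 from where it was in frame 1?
3.1

The green square moved from (0.9, 1.6) to (3.4, 3.5), a distance of √(2.5² + 1.9²) ≈ 3.1.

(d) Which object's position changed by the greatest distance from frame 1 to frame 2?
the pink cross

(moved 3.6; next 3.1)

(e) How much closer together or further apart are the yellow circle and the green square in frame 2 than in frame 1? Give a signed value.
-0.4

Distance in frame 1: 3.3. Distance in frame 2: 2.9.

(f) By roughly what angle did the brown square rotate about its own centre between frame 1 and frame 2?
40° clockwise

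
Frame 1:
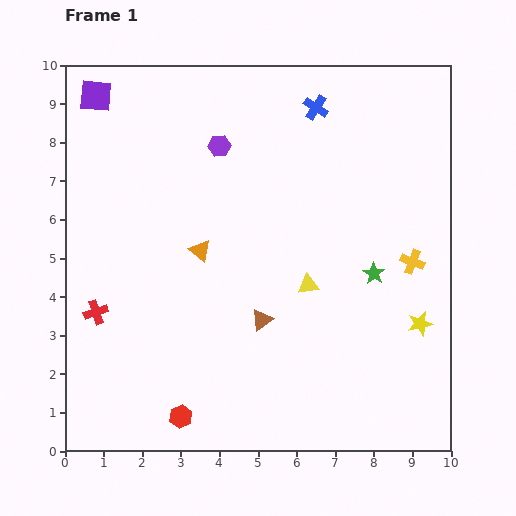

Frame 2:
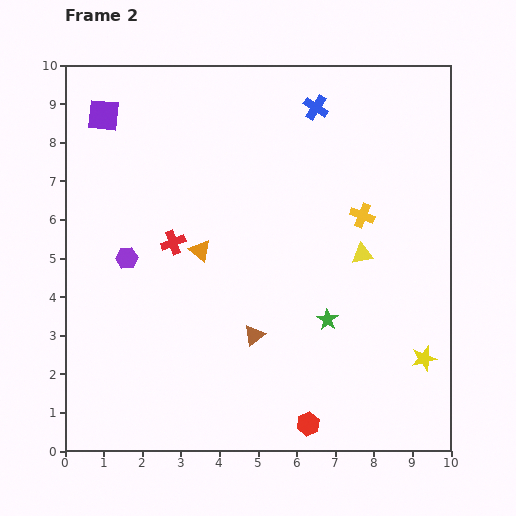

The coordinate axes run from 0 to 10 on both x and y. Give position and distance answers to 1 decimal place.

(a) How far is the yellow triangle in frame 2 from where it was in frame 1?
1.6

The yellow triangle moved from (6.3, 4.3) to (7.7, 5.1), a distance of √(1.4² + 0.8²) ≈ 1.6.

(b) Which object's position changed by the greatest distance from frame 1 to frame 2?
the purple hexagon

(moved 3.8; next 3.3)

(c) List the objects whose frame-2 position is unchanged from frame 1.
the blue cross, the orange triangle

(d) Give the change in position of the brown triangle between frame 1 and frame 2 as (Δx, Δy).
(-0.2, -0.4)

The brown triangle was at (5.1, 3.4) in frame 1 and (4.9, 3.0) in frame 2.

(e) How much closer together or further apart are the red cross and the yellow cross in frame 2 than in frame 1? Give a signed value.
-3.4

Distance in frame 1: 8.3. Distance in frame 2: 4.9.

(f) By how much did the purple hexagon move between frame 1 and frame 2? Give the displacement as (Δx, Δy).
(-2.4, -2.9)

The purple hexagon was at (4.0, 7.9) in frame 1 and (1.6, 5.0) in frame 2.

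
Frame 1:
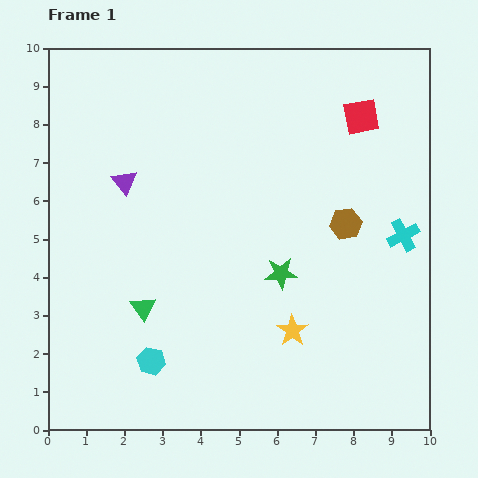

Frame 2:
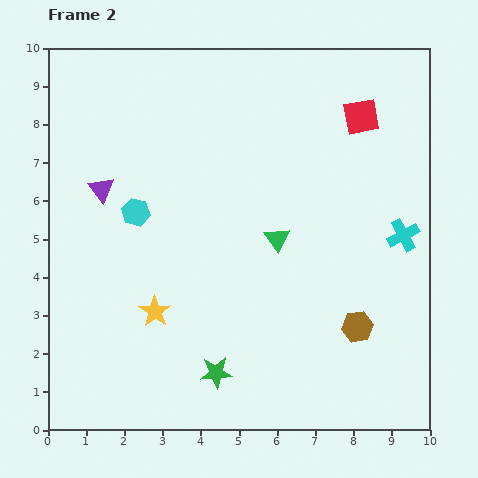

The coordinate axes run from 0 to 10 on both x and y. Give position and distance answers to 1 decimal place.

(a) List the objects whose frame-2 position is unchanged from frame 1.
the cyan cross, the red square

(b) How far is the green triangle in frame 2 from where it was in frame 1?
3.9

The green triangle moved from (2.5, 3.2) to (6.0, 5.0), a distance of √(3.5² + 1.8²) ≈ 3.9.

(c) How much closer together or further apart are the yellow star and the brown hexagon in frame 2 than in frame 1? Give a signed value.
+2.2

Distance in frame 1: 3.1. Distance in frame 2: 5.3.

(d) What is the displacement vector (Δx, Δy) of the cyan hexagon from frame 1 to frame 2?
(-0.4, 3.9)

The cyan hexagon was at (2.7, 1.8) in frame 1 and (2.3, 5.7) in frame 2.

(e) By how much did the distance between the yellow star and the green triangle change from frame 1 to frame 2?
-0.2

Distance in frame 1: 3.9. Distance in frame 2: 3.7.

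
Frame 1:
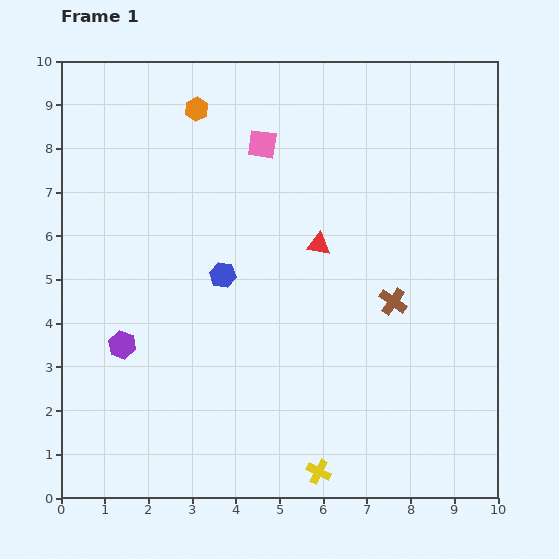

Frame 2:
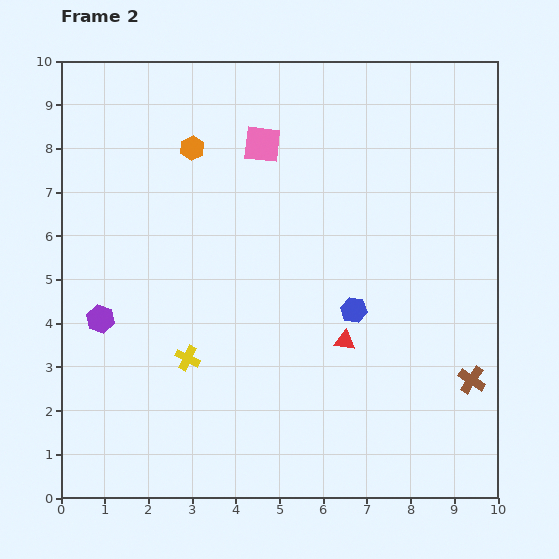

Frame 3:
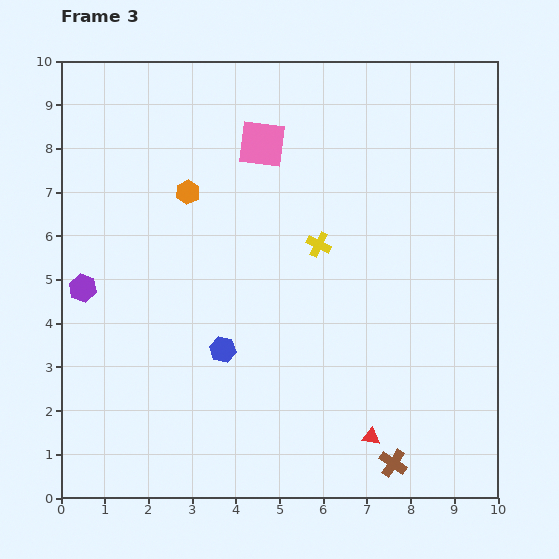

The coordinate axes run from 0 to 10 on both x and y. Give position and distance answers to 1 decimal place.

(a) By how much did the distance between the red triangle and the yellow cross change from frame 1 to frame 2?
-1.6

Distance in frame 1: 5.2. Distance in frame 2: 3.6.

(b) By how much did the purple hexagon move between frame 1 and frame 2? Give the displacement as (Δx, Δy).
(-0.5, 0.6)

The purple hexagon was at (1.4, 3.5) in frame 1 and (0.9, 4.1) in frame 2.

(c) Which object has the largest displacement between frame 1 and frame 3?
the yellow cross

(moved 5.2; next 4.6)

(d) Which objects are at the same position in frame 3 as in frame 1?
the pink square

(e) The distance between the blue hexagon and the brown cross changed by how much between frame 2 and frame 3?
+1.6

Distance in frame 2: 3.1. Distance in frame 3: 4.7.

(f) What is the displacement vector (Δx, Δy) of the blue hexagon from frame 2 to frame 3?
(-3.0, -0.9)

The blue hexagon was at (6.7, 4.3) in frame 2 and (3.7, 3.4) in frame 3.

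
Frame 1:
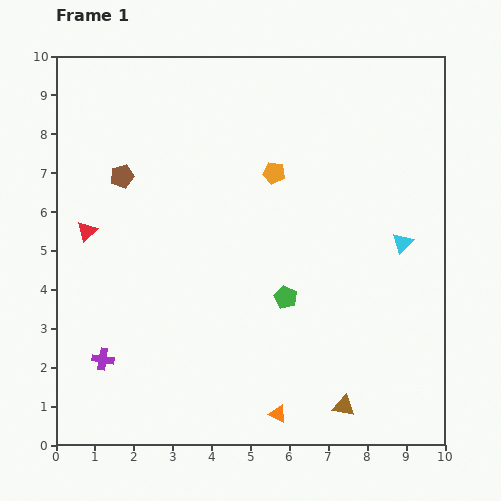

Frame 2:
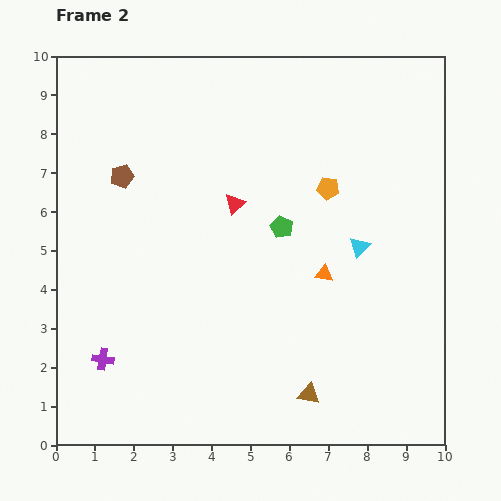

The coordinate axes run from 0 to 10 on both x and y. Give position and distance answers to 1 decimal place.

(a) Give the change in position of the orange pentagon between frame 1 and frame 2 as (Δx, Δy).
(1.4, -0.4)

The orange pentagon was at (5.6, 7.0) in frame 1 and (7.0, 6.6) in frame 2.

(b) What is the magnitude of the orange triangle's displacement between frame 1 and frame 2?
3.8

The orange triangle moved from (5.7, 0.8) to (6.9, 4.4), a distance of √(1.2² + 3.6²) ≈ 3.8.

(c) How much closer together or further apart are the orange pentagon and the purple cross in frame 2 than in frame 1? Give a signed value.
+0.8

Distance in frame 1: 6.5. Distance in frame 2: 7.3.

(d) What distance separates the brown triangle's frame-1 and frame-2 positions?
0.9

The brown triangle moved from (7.4, 1.0) to (6.5, 1.3), a distance of √(0.9² + 0.3²) ≈ 0.9.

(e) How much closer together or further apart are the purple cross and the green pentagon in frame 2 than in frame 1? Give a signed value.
+0.7

Distance in frame 1: 5.0. Distance in frame 2: 5.7.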